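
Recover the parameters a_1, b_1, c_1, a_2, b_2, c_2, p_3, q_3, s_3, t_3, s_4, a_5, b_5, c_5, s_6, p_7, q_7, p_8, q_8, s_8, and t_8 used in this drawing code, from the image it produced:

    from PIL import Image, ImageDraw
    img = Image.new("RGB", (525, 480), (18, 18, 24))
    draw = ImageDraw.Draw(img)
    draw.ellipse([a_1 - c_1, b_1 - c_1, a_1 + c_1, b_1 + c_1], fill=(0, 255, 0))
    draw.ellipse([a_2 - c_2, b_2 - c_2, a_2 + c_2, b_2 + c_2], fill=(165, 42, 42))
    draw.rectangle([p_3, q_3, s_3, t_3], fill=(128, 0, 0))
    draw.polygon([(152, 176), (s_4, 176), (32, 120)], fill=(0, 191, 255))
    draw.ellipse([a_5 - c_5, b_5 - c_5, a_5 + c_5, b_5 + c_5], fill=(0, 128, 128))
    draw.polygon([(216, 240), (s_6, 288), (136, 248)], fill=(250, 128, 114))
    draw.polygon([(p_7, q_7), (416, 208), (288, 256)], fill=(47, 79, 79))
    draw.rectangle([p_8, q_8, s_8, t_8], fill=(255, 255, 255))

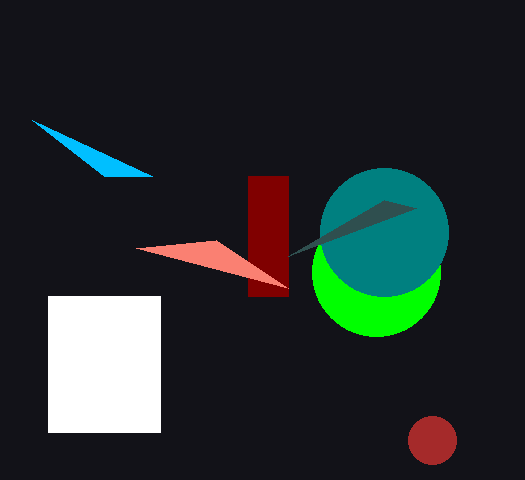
a_1 = 376; b_1 = 272; c_1 = 64; a_2 = 432; b_2 = 440; c_2 = 24; p_3 = 248; q_3 = 176; s_3 = 288; t_3 = 296; s_4 = 104; a_5 = 384; b_5 = 232; c_5 = 64; s_6 = 288; p_7 = 384; q_7 = 200; p_8 = 48; q_8 = 296; s_8 = 160; t_8 = 432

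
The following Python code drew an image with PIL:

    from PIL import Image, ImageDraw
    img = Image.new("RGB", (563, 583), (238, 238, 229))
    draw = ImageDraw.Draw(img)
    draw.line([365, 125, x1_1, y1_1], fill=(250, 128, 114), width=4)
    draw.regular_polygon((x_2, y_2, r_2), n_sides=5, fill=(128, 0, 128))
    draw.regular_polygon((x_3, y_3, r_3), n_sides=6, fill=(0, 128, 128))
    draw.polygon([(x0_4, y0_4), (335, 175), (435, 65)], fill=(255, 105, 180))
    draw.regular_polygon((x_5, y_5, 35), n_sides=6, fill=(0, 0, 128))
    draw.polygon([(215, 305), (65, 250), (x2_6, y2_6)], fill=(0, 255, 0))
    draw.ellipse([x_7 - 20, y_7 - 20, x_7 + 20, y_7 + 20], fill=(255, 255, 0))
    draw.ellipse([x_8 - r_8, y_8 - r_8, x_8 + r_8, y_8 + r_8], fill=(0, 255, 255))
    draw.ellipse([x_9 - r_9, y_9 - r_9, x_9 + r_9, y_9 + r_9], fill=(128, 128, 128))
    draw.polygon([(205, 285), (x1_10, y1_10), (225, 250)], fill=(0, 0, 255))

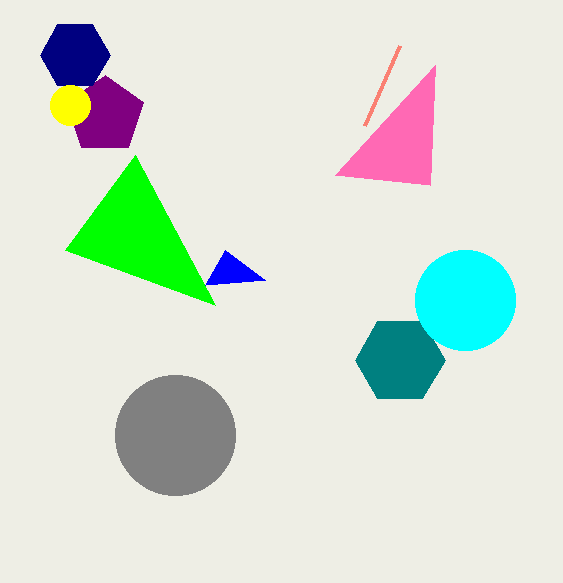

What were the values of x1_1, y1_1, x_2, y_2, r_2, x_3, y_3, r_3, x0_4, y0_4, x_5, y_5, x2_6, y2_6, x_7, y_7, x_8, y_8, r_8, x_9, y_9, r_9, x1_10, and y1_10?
x1_1 = 400, y1_1 = 45, x_2 = 105, y_2 = 115, r_2 = 40, x_3 = 400, y_3 = 360, r_3 = 45, x0_4 = 430, y0_4 = 185, x_5 = 75, y_5 = 55, x2_6 = 135, y2_6 = 155, x_7 = 70, y_7 = 105, x_8 = 465, y_8 = 300, r_8 = 50, x_9 = 175, y_9 = 435, r_9 = 60, x1_10 = 265, y1_10 = 280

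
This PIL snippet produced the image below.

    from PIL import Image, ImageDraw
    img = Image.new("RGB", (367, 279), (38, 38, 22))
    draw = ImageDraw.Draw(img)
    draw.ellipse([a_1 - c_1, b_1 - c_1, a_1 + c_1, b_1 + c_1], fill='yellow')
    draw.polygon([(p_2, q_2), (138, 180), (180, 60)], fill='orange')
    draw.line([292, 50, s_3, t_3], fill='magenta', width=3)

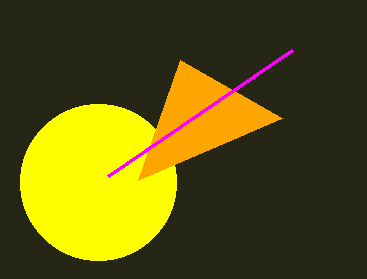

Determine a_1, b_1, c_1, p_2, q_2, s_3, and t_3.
a_1 = 98; b_1 = 182; c_1 = 78; p_2 = 282; q_2 = 118; s_3 = 108; t_3 = 176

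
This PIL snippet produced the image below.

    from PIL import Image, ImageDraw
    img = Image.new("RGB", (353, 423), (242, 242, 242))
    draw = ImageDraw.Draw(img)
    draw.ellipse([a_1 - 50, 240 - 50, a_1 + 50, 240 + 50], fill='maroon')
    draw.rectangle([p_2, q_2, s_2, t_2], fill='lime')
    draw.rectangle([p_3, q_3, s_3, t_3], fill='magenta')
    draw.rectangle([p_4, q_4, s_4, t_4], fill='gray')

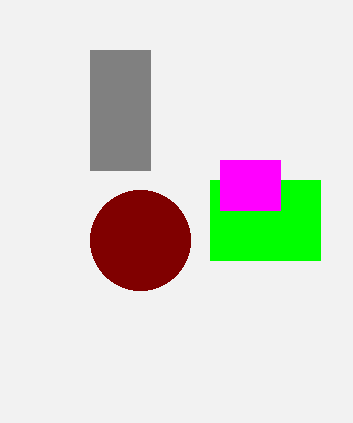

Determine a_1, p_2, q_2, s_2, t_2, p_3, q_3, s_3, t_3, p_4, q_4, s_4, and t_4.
a_1 = 140, p_2 = 210, q_2 = 180, s_2 = 320, t_2 = 260, p_3 = 220, q_3 = 160, s_3 = 280, t_3 = 210, p_4 = 90, q_4 = 50, s_4 = 150, t_4 = 170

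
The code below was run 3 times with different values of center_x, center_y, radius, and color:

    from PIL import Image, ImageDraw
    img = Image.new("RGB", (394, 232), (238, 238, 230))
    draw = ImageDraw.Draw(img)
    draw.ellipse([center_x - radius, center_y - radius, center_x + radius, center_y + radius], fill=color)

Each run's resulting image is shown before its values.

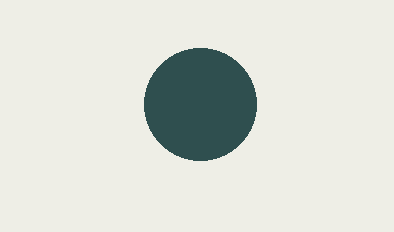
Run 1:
center_x = 200; center_y = 104; radius = 56; color = 'darkslategray'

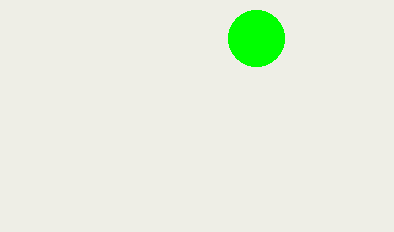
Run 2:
center_x = 256; center_y = 38; radius = 28; color = 'lime'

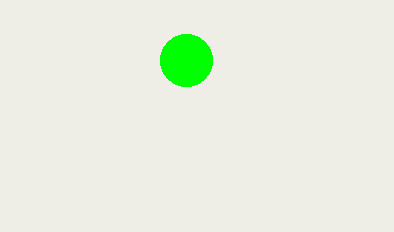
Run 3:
center_x = 186
center_y = 60
radius = 26
color = 'lime'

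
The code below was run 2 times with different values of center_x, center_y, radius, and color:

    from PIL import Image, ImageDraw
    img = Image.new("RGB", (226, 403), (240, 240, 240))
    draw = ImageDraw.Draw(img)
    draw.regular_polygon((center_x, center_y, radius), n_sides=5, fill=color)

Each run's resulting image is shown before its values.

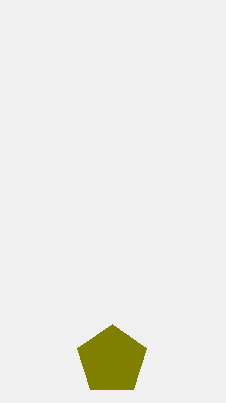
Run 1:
center_x = 112, center_y = 360, radius = 36, color = 'olive'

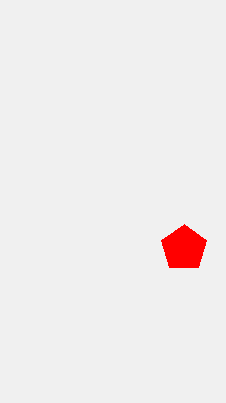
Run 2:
center_x = 184
center_y = 248
radius = 24
color = 'red'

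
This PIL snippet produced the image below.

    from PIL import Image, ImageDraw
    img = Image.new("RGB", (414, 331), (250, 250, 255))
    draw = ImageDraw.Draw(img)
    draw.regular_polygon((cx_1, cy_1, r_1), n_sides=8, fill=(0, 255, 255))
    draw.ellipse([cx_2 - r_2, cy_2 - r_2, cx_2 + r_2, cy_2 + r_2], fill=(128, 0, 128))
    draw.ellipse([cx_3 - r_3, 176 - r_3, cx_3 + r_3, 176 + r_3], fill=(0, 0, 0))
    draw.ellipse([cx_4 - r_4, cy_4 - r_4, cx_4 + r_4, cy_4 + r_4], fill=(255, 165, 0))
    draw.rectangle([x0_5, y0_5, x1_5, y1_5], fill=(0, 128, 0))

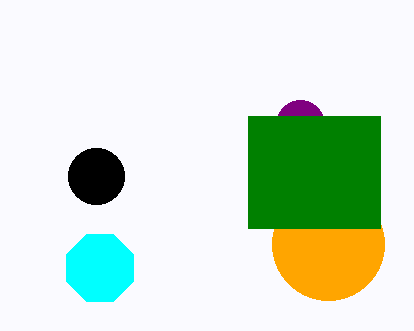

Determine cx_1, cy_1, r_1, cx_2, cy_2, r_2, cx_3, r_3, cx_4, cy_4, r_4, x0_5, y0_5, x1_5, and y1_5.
cx_1 = 100
cy_1 = 268
r_1 = 36
cx_2 = 300
cy_2 = 124
r_2 = 24
cx_3 = 96
r_3 = 28
cx_4 = 328
cy_4 = 244
r_4 = 56
x0_5 = 248
y0_5 = 116
x1_5 = 380
y1_5 = 228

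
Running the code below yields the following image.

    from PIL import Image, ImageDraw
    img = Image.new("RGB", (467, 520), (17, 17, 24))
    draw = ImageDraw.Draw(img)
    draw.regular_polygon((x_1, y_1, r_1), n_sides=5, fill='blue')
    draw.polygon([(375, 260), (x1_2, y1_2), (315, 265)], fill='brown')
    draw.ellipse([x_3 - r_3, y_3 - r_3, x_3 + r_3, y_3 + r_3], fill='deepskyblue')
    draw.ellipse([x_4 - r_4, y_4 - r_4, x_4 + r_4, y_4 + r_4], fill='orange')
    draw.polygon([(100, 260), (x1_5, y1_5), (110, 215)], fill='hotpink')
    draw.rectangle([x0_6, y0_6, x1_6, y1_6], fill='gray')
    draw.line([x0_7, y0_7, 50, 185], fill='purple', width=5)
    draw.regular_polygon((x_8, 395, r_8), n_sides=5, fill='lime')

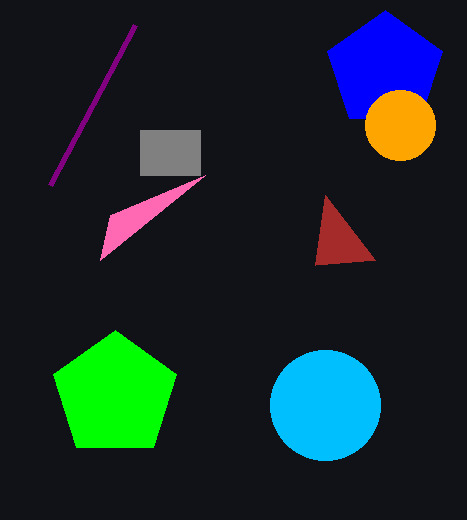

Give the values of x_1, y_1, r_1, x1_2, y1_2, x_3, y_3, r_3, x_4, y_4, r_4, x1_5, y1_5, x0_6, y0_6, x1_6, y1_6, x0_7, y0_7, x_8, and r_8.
x_1 = 385
y_1 = 70
r_1 = 60
x1_2 = 325
y1_2 = 195
x_3 = 325
y_3 = 405
r_3 = 55
x_4 = 400
y_4 = 125
r_4 = 35
x1_5 = 205
y1_5 = 175
x0_6 = 140
y0_6 = 130
x1_6 = 200
y1_6 = 175
x0_7 = 135
y0_7 = 25
x_8 = 115
r_8 = 65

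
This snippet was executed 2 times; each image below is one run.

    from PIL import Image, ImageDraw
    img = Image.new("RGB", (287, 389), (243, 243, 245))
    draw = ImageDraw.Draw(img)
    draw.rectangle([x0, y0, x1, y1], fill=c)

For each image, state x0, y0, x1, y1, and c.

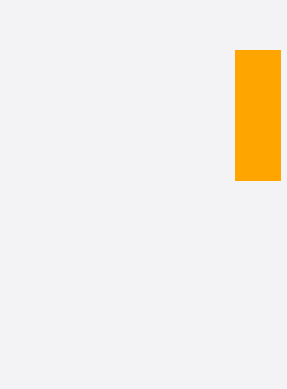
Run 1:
x0 = 235
y0 = 50
x1 = 280
y1 = 180
c = 'orange'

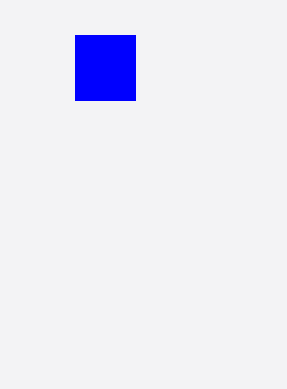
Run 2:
x0 = 75
y0 = 35
x1 = 135
y1 = 100
c = 'blue'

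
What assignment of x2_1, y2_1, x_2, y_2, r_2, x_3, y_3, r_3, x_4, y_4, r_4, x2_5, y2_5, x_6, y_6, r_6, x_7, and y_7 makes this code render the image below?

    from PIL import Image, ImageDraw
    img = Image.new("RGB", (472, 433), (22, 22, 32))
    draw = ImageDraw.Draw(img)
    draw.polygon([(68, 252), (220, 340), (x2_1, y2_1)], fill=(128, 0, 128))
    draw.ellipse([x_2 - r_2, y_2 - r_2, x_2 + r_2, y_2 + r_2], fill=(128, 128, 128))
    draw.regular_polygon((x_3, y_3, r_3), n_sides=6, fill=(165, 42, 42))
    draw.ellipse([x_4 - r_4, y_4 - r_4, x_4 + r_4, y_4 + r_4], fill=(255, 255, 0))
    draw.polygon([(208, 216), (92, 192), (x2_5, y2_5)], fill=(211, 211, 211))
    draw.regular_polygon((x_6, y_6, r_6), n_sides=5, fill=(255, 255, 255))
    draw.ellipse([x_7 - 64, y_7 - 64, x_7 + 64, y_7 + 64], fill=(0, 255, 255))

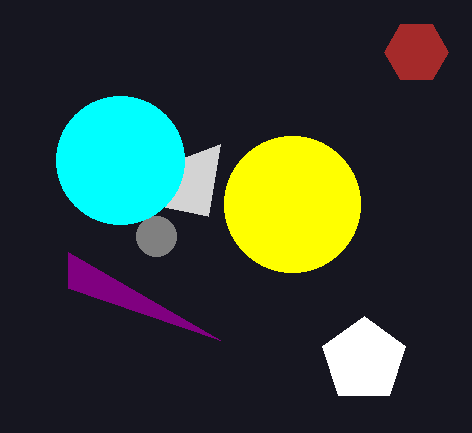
x2_1 = 68
y2_1 = 288
x_2 = 156
y_2 = 236
r_2 = 20
x_3 = 416
y_3 = 52
r_3 = 32
x_4 = 292
y_4 = 204
r_4 = 68
x2_5 = 220
y2_5 = 144
x_6 = 364
y_6 = 360
r_6 = 44
x_7 = 120
y_7 = 160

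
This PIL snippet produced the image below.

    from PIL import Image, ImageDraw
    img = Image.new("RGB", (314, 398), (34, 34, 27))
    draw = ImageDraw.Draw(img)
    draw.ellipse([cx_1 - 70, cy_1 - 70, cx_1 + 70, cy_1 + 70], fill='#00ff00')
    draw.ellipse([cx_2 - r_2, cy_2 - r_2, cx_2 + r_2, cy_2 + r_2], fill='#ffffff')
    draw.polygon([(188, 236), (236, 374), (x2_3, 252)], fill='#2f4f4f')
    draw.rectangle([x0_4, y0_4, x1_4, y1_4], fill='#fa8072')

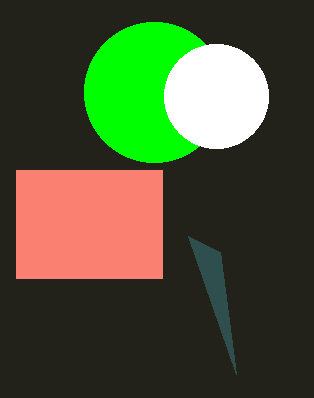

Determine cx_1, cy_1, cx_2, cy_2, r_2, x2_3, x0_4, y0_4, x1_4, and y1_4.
cx_1 = 154, cy_1 = 92, cx_2 = 216, cy_2 = 96, r_2 = 52, x2_3 = 220, x0_4 = 16, y0_4 = 170, x1_4 = 162, y1_4 = 278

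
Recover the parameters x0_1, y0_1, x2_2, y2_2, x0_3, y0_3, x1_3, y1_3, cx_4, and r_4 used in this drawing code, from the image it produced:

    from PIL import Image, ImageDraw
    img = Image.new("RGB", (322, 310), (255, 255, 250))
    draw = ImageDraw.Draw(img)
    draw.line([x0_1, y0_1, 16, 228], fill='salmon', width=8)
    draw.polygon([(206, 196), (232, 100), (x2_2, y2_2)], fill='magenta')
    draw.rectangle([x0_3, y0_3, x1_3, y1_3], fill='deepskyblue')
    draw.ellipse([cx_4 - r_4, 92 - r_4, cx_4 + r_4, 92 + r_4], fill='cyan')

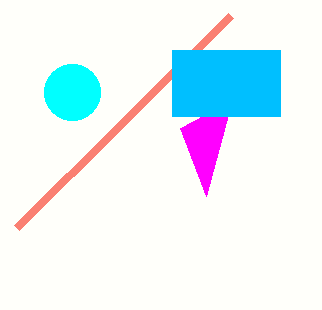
x0_1 = 230
y0_1 = 16
x2_2 = 180
y2_2 = 128
x0_3 = 172
y0_3 = 50
x1_3 = 280
y1_3 = 116
cx_4 = 72
r_4 = 28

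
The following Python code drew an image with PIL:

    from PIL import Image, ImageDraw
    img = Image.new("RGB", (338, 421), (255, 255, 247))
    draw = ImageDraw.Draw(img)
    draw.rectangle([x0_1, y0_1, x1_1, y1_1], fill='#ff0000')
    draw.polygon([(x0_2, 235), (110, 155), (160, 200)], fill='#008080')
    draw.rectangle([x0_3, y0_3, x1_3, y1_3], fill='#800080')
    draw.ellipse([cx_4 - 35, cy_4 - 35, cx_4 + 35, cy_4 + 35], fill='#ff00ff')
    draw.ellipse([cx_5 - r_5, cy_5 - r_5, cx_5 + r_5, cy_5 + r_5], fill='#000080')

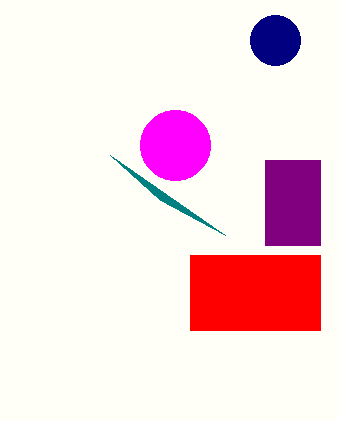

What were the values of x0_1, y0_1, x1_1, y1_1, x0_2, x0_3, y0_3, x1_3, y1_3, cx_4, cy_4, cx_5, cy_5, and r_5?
x0_1 = 190
y0_1 = 255
x1_1 = 320
y1_1 = 330
x0_2 = 225
x0_3 = 265
y0_3 = 160
x1_3 = 320
y1_3 = 245
cx_4 = 175
cy_4 = 145
cx_5 = 275
cy_5 = 40
r_5 = 25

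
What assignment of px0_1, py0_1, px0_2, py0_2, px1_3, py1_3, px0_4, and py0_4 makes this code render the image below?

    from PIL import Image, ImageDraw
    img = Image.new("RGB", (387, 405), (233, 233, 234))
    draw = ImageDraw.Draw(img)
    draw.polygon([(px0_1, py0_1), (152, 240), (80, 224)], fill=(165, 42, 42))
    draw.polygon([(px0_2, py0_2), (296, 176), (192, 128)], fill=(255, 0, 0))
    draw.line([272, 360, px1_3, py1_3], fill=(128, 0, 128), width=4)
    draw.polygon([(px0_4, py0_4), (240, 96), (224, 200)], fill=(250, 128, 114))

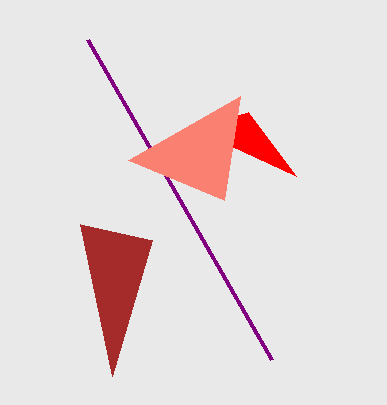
px0_1 = 112; py0_1 = 376; px0_2 = 248; py0_2 = 112; px1_3 = 88; py1_3 = 40; px0_4 = 128; py0_4 = 160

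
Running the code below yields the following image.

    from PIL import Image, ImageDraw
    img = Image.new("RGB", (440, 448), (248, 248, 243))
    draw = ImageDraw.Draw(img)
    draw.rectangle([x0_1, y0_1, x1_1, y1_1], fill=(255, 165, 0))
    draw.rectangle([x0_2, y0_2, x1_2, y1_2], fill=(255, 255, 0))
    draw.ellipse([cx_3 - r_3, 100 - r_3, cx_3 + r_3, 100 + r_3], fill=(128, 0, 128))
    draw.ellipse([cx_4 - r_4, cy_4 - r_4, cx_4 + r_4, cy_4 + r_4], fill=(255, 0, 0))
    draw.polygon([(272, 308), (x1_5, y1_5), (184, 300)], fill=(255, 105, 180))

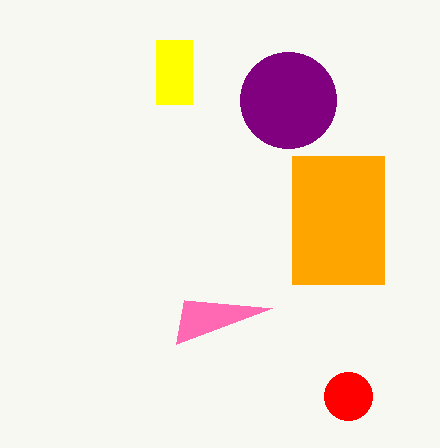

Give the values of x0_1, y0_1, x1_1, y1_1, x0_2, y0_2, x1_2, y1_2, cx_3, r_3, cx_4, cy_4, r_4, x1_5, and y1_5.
x0_1 = 292
y0_1 = 156
x1_1 = 384
y1_1 = 284
x0_2 = 156
y0_2 = 40
x1_2 = 192
y1_2 = 104
cx_3 = 288
r_3 = 48
cx_4 = 348
cy_4 = 396
r_4 = 24
x1_5 = 176
y1_5 = 344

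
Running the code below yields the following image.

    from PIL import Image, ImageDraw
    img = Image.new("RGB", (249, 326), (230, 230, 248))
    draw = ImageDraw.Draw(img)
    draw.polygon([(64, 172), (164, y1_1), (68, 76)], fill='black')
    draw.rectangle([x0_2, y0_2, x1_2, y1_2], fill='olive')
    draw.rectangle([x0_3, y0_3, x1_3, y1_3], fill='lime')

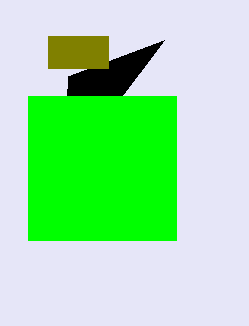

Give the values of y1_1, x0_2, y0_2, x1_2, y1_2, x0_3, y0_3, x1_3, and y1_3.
y1_1 = 40
x0_2 = 48
y0_2 = 36
x1_2 = 108
y1_2 = 68
x0_3 = 28
y0_3 = 96
x1_3 = 176
y1_3 = 240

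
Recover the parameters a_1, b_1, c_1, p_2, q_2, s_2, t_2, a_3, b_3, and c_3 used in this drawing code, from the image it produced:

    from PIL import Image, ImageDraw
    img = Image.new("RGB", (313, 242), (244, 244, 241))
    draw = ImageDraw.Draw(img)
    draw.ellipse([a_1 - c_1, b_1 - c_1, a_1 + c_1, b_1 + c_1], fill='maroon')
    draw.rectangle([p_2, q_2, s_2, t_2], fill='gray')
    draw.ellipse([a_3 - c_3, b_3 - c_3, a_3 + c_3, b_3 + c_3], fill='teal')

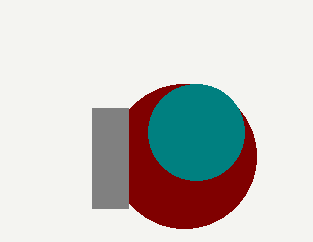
a_1 = 184, b_1 = 156, c_1 = 72, p_2 = 92, q_2 = 108, s_2 = 128, t_2 = 208, a_3 = 196, b_3 = 132, c_3 = 48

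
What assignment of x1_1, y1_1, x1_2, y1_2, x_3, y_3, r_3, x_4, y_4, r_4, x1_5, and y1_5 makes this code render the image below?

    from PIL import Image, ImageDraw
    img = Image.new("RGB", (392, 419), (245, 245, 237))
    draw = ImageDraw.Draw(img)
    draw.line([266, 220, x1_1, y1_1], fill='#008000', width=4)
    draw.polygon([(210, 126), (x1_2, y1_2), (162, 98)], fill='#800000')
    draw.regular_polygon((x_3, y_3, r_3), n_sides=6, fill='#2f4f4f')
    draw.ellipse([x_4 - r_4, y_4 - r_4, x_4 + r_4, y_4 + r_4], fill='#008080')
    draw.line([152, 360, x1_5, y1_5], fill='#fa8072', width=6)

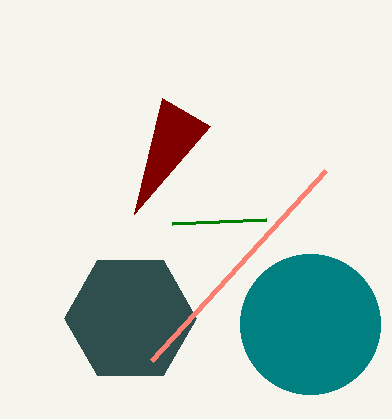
x1_1 = 172, y1_1 = 224, x1_2 = 134, y1_2 = 214, x_3 = 130, y_3 = 318, r_3 = 66, x_4 = 310, y_4 = 324, r_4 = 70, x1_5 = 326, y1_5 = 170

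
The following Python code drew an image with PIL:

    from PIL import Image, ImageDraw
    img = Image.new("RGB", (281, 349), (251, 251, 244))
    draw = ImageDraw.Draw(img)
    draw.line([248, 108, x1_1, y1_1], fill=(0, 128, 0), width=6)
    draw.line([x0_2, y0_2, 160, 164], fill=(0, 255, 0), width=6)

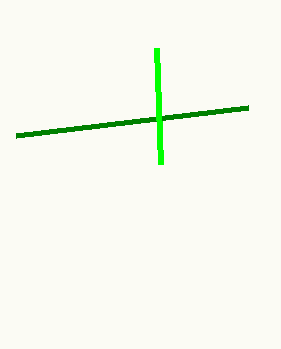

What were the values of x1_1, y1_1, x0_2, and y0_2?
x1_1 = 16; y1_1 = 136; x0_2 = 156; y0_2 = 48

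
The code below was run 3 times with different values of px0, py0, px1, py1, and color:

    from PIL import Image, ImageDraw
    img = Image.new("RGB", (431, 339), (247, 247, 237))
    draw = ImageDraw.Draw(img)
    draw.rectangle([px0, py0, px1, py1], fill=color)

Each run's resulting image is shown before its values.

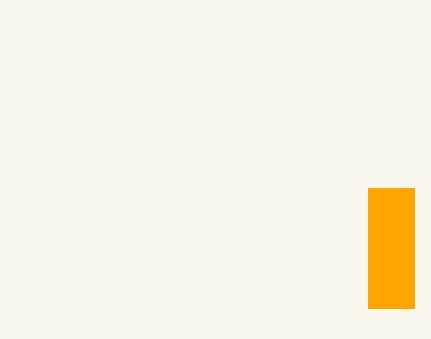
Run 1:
px0 = 368
py0 = 188
px1 = 414
py1 = 308
color = 'orange'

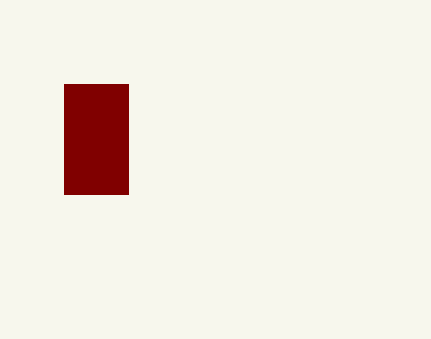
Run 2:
px0 = 64
py0 = 84
px1 = 128
py1 = 194
color = 'maroon'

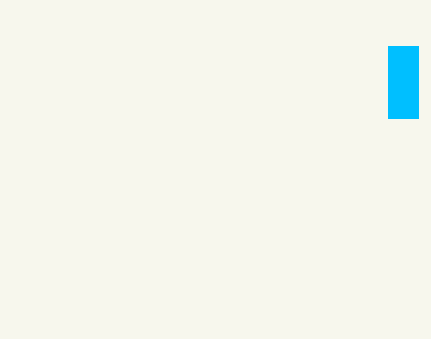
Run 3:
px0 = 388, py0 = 46, px1 = 418, py1 = 118, color = 'deepskyblue'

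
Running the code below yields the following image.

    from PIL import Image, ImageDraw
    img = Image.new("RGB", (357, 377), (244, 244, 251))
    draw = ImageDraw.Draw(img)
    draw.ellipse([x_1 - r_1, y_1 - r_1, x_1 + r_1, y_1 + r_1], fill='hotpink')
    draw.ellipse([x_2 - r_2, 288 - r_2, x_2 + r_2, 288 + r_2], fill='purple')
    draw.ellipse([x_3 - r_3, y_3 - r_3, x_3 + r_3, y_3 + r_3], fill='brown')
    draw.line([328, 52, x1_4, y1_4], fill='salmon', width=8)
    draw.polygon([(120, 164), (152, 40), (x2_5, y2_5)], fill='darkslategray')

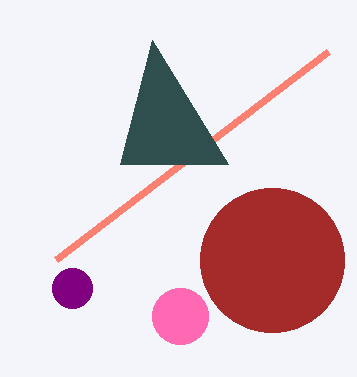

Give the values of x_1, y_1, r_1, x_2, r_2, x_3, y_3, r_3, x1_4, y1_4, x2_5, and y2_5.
x_1 = 180; y_1 = 316; r_1 = 28; x_2 = 72; r_2 = 20; x_3 = 272; y_3 = 260; r_3 = 72; x1_4 = 56; y1_4 = 260; x2_5 = 228; y2_5 = 164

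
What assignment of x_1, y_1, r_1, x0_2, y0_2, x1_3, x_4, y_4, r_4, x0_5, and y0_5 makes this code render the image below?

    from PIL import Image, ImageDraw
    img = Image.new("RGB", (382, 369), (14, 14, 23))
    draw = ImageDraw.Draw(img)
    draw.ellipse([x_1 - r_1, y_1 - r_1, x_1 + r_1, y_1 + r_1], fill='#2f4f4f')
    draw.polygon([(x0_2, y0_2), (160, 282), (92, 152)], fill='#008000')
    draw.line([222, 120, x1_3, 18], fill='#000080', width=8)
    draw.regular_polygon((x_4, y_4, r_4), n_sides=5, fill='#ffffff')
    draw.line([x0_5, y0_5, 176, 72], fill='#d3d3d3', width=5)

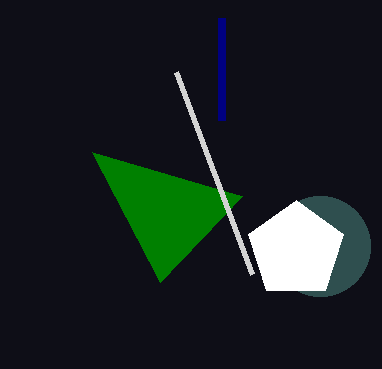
x_1 = 320, y_1 = 246, r_1 = 50, x0_2 = 242, y0_2 = 196, x1_3 = 222, x_4 = 296, y_4 = 250, r_4 = 50, x0_5 = 252, y0_5 = 274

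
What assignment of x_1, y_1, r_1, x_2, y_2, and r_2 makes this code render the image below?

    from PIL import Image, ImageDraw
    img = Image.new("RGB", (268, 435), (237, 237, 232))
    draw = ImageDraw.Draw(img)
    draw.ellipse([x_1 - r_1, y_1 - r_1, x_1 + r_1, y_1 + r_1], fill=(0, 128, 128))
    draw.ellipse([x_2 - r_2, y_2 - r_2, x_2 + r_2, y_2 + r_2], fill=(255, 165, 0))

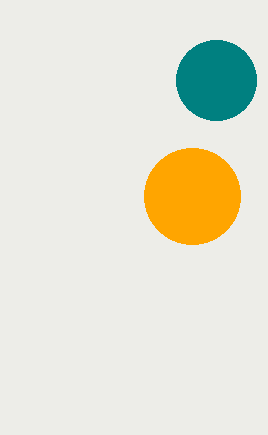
x_1 = 216
y_1 = 80
r_1 = 40
x_2 = 192
y_2 = 196
r_2 = 48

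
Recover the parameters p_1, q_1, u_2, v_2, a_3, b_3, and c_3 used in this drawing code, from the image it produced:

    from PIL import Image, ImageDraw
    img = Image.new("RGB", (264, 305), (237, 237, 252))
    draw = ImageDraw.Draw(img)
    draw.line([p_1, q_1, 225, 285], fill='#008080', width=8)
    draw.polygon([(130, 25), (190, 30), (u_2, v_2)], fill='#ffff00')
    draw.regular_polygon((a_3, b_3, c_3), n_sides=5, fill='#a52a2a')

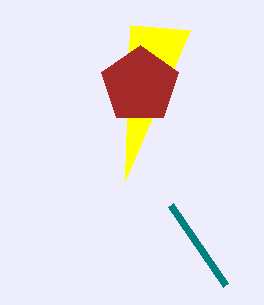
p_1 = 170
q_1 = 205
u_2 = 125
v_2 = 180
a_3 = 140
b_3 = 85
c_3 = 40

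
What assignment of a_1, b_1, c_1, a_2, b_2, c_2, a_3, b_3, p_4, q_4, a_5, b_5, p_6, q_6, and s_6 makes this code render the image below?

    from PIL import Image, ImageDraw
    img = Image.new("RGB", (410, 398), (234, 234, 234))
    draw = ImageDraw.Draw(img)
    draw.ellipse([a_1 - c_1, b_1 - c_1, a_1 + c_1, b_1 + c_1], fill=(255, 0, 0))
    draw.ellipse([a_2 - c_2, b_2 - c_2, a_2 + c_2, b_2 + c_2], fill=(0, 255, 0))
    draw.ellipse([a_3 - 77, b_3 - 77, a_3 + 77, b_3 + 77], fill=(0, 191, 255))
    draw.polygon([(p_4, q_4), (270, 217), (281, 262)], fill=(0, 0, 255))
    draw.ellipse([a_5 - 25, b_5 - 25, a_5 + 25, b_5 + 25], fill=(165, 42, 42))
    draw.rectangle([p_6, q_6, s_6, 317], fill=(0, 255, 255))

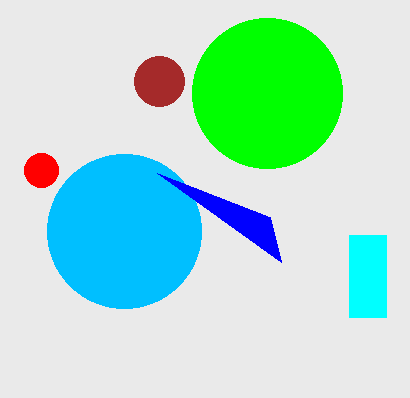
a_1 = 41; b_1 = 170; c_1 = 17; a_2 = 267; b_2 = 93; c_2 = 75; a_3 = 124; b_3 = 231; p_4 = 157; q_4 = 173; a_5 = 159; b_5 = 81; p_6 = 349; q_6 = 235; s_6 = 386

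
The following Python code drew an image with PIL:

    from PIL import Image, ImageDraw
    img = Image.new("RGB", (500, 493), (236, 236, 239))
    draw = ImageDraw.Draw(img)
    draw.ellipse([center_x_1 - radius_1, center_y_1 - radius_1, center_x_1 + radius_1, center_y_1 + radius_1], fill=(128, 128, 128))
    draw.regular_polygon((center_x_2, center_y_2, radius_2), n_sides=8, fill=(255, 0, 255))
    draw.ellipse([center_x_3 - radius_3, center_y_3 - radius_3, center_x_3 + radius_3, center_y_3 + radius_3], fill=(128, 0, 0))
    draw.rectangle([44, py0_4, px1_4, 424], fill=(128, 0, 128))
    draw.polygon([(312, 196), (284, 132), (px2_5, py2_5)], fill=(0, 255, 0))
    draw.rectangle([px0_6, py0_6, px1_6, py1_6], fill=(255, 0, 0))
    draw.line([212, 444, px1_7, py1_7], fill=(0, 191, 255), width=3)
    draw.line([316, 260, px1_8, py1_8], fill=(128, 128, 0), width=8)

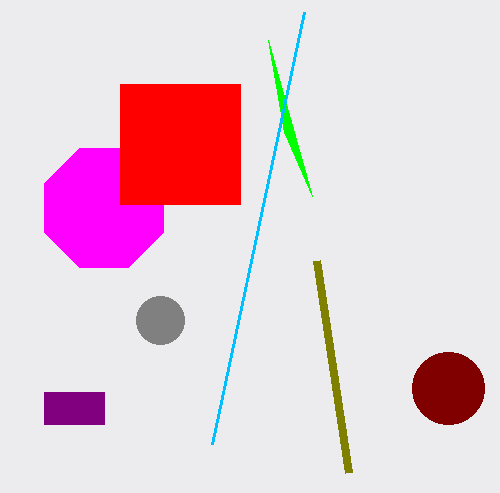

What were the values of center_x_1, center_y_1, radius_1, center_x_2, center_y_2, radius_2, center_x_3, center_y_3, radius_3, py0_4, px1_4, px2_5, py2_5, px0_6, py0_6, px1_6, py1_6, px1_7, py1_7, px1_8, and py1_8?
center_x_1 = 160
center_y_1 = 320
radius_1 = 24
center_x_2 = 104
center_y_2 = 208
radius_2 = 64
center_x_3 = 448
center_y_3 = 388
radius_3 = 36
py0_4 = 392
px1_4 = 104
px2_5 = 268
py2_5 = 40
px0_6 = 120
py0_6 = 84
px1_6 = 240
py1_6 = 204
px1_7 = 304
py1_7 = 12
px1_8 = 348
py1_8 = 472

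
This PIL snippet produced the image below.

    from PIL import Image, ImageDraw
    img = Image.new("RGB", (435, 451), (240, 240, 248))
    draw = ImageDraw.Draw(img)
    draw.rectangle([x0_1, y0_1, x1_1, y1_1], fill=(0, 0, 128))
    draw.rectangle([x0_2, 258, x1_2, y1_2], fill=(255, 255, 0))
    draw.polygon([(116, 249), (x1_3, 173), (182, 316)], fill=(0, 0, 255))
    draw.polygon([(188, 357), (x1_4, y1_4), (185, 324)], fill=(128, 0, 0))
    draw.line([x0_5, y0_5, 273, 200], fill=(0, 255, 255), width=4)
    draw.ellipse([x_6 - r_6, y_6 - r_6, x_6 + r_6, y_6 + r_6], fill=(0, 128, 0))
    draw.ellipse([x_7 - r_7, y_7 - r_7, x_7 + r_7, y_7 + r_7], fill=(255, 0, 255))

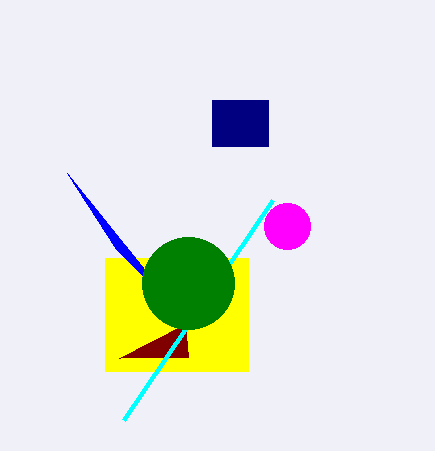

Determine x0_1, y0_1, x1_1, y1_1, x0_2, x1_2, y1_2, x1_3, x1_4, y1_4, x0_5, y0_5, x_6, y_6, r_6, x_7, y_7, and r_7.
x0_1 = 212
y0_1 = 100
x1_1 = 268
y1_1 = 146
x0_2 = 105
x1_2 = 248
y1_2 = 371
x1_3 = 67
x1_4 = 119
y1_4 = 358
x0_5 = 124
y0_5 = 420
x_6 = 188
y_6 = 283
r_6 = 46
x_7 = 287
y_7 = 226
r_7 = 23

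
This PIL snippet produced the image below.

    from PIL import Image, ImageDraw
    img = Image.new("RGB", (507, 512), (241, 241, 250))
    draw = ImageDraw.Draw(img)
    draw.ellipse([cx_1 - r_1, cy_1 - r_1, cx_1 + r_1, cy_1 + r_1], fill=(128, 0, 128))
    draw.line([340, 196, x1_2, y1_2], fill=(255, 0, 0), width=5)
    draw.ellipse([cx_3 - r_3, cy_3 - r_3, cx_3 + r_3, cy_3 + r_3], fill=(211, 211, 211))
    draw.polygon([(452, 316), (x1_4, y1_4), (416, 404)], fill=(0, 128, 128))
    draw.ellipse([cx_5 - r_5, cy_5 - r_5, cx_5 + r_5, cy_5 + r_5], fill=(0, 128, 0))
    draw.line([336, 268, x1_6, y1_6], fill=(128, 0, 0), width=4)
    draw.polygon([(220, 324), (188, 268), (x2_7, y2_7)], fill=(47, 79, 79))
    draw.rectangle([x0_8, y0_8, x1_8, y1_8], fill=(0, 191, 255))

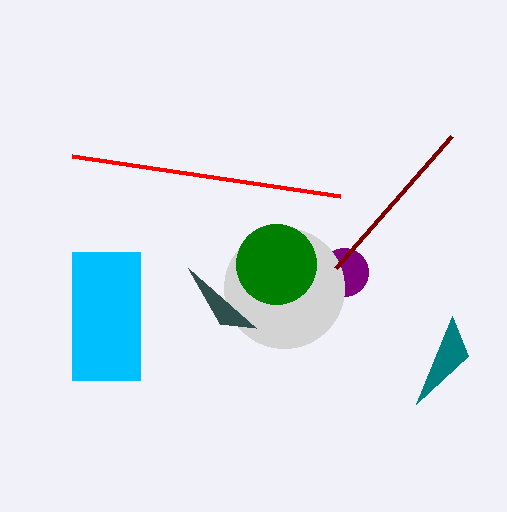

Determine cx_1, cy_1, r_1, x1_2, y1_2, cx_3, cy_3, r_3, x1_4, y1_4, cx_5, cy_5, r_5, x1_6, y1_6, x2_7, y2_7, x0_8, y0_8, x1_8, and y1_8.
cx_1 = 344, cy_1 = 272, r_1 = 24, x1_2 = 72, y1_2 = 156, cx_3 = 284, cy_3 = 288, r_3 = 60, x1_4 = 468, y1_4 = 356, cx_5 = 276, cy_5 = 264, r_5 = 40, x1_6 = 452, y1_6 = 136, x2_7 = 256, y2_7 = 328, x0_8 = 72, y0_8 = 252, x1_8 = 140, y1_8 = 380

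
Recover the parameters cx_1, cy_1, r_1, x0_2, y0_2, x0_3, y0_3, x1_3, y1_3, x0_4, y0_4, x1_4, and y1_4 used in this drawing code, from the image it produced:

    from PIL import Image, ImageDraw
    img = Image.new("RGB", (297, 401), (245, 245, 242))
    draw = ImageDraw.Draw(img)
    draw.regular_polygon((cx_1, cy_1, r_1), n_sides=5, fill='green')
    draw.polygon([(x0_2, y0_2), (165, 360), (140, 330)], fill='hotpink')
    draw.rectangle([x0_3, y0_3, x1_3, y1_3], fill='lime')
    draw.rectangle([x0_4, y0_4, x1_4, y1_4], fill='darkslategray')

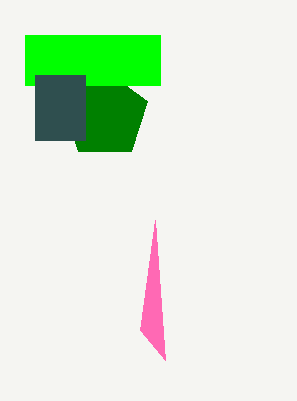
cx_1 = 105; cy_1 = 115; r_1 = 45; x0_2 = 155; y0_2 = 220; x0_3 = 25; y0_3 = 35; x1_3 = 160; y1_3 = 85; x0_4 = 35; y0_4 = 75; x1_4 = 85; y1_4 = 140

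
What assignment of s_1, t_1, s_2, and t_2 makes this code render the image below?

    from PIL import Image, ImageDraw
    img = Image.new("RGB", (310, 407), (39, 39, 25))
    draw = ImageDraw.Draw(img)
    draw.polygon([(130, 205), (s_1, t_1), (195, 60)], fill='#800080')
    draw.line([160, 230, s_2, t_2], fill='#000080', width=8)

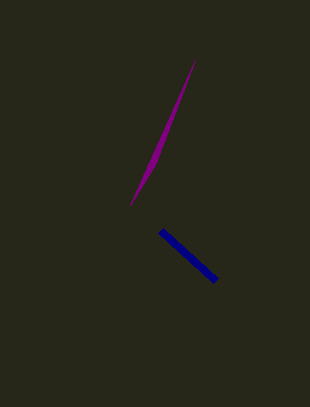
s_1 = 155; t_1 = 165; s_2 = 215; t_2 = 280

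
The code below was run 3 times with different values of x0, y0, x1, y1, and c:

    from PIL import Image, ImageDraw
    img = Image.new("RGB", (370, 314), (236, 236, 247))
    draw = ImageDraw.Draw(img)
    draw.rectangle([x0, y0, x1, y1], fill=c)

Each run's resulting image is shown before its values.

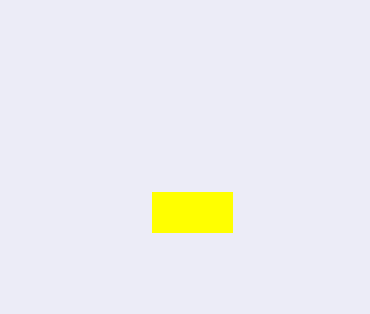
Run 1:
x0 = 152, y0 = 192, x1 = 232, y1 = 232, c = 'yellow'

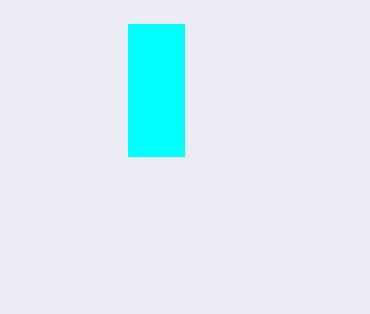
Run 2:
x0 = 128, y0 = 24, x1 = 184, y1 = 156, c = 'cyan'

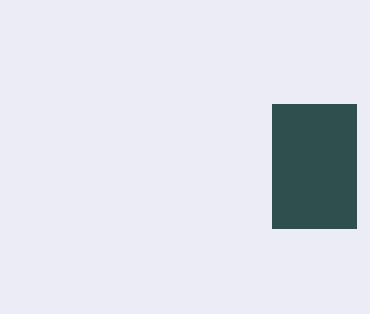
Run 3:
x0 = 272, y0 = 104, x1 = 356, y1 = 228, c = 'darkslategray'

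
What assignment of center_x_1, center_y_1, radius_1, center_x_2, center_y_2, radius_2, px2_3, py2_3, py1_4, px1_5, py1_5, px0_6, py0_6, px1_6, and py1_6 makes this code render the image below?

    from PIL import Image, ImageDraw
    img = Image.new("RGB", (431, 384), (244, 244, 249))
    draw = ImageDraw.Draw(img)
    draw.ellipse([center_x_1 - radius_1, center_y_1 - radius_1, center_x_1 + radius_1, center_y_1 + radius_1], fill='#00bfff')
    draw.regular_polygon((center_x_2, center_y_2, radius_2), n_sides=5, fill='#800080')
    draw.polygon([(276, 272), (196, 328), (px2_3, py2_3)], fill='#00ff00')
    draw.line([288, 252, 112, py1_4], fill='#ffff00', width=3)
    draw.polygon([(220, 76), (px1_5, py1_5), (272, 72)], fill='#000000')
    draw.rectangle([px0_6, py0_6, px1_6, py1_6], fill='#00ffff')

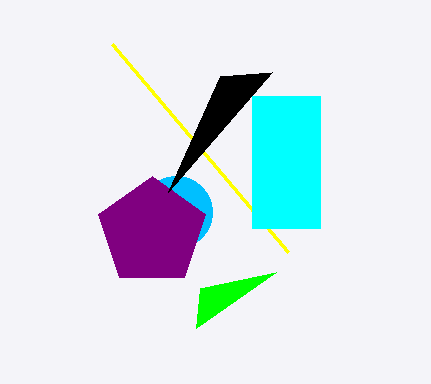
center_x_1 = 176, center_y_1 = 212, radius_1 = 36, center_x_2 = 152, center_y_2 = 232, radius_2 = 56, px2_3 = 200, py2_3 = 288, py1_4 = 44, px1_5 = 168, py1_5 = 192, px0_6 = 252, py0_6 = 96, px1_6 = 320, py1_6 = 228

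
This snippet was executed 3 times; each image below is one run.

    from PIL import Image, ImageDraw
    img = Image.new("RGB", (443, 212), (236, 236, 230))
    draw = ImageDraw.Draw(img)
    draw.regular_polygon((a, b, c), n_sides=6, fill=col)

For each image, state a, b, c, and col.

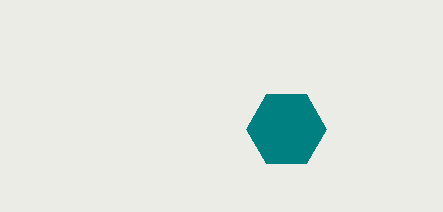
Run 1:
a = 286
b = 129
c = 40
col = 'teal'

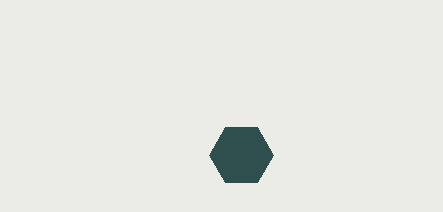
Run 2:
a = 241
b = 155
c = 32
col = 'darkslategray'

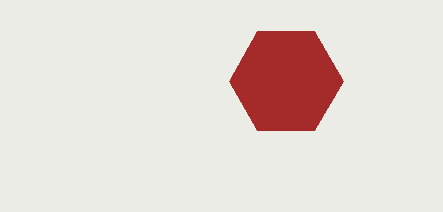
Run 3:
a = 286, b = 81, c = 57, col = 'brown'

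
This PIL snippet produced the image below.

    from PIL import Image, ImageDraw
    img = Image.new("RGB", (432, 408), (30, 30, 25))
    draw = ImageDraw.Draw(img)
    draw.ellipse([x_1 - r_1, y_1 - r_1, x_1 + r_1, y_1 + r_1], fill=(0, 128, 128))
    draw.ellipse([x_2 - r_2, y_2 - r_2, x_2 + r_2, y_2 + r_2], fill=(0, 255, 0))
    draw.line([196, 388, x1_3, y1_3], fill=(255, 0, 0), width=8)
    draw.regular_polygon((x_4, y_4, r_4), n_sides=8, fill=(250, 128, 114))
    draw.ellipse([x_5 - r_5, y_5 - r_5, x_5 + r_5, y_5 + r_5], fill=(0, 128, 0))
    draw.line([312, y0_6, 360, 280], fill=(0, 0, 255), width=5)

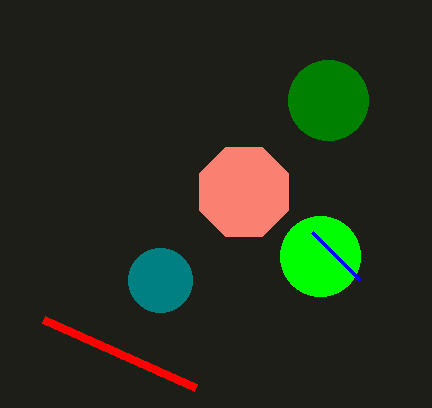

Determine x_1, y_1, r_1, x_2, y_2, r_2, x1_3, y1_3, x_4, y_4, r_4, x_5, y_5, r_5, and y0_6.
x_1 = 160, y_1 = 280, r_1 = 32, x_2 = 320, y_2 = 256, r_2 = 40, x1_3 = 44, y1_3 = 320, x_4 = 244, y_4 = 192, r_4 = 48, x_5 = 328, y_5 = 100, r_5 = 40, y0_6 = 232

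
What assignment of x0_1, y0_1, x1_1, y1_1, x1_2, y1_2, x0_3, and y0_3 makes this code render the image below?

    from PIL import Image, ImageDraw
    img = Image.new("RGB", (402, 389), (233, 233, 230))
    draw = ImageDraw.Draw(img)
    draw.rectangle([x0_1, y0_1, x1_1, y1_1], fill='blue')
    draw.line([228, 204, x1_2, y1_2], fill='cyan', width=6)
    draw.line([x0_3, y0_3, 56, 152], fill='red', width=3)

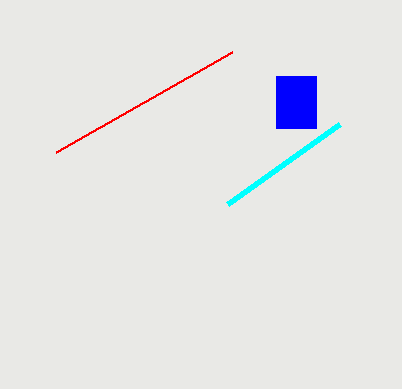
x0_1 = 276
y0_1 = 76
x1_1 = 316
y1_1 = 128
x1_2 = 340
y1_2 = 124
x0_3 = 232
y0_3 = 52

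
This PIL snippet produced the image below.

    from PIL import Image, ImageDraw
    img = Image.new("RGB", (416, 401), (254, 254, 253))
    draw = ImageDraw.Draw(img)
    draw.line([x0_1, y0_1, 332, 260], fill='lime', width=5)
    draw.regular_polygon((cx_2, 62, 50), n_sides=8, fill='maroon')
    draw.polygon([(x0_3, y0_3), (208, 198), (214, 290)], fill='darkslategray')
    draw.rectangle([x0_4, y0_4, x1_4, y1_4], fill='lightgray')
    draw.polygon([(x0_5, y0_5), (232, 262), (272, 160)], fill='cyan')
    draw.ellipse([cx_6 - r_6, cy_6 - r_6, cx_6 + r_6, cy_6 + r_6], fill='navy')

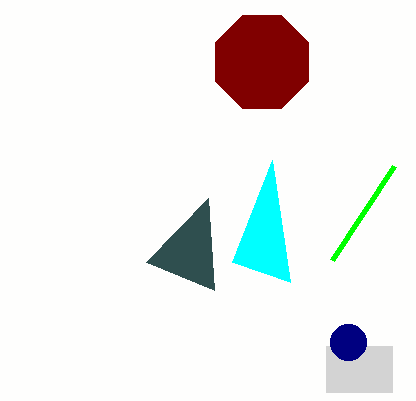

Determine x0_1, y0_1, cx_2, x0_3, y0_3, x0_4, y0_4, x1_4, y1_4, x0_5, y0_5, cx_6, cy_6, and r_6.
x0_1 = 394
y0_1 = 166
cx_2 = 262
x0_3 = 146
y0_3 = 262
x0_4 = 326
y0_4 = 346
x1_4 = 392
y1_4 = 392
x0_5 = 290
y0_5 = 282
cx_6 = 348
cy_6 = 342
r_6 = 18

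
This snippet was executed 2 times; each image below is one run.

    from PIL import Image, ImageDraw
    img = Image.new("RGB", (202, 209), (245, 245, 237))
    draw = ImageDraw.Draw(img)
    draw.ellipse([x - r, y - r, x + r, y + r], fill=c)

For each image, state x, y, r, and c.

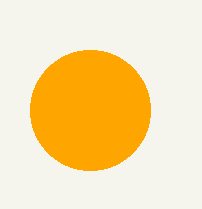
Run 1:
x = 90, y = 110, r = 60, c = 'orange'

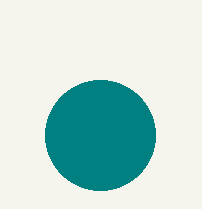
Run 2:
x = 100; y = 135; r = 55; c = 'teal'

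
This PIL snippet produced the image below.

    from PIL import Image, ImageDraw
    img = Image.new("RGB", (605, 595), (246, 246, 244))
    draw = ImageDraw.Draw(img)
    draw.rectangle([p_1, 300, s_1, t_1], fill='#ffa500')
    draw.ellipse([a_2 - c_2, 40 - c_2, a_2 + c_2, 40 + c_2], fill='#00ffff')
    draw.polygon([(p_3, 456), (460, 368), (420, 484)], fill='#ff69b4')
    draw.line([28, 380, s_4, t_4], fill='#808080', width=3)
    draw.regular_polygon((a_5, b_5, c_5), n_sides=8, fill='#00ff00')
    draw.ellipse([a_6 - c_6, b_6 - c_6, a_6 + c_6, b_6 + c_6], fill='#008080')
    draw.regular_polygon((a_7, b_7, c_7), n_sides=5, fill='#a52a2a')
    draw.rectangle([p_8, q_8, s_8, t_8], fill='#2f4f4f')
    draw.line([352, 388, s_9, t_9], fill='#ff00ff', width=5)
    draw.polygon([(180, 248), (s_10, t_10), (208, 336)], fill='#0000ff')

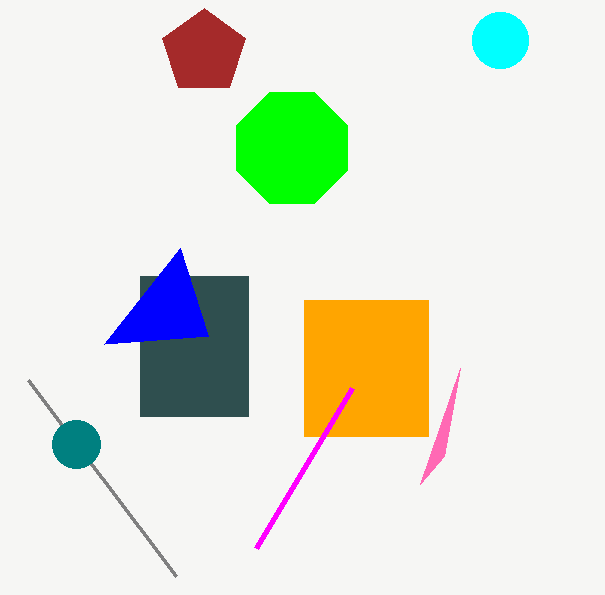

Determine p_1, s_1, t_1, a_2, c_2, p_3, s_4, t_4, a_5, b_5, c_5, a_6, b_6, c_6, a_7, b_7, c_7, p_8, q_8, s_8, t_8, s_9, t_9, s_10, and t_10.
p_1 = 304; s_1 = 428; t_1 = 436; a_2 = 500; c_2 = 28; p_3 = 444; s_4 = 176; t_4 = 576; a_5 = 292; b_5 = 148; c_5 = 60; a_6 = 76; b_6 = 444; c_6 = 24; a_7 = 204; b_7 = 52; c_7 = 44; p_8 = 140; q_8 = 276; s_8 = 248; t_8 = 416; s_9 = 256; t_9 = 548; s_10 = 104; t_10 = 344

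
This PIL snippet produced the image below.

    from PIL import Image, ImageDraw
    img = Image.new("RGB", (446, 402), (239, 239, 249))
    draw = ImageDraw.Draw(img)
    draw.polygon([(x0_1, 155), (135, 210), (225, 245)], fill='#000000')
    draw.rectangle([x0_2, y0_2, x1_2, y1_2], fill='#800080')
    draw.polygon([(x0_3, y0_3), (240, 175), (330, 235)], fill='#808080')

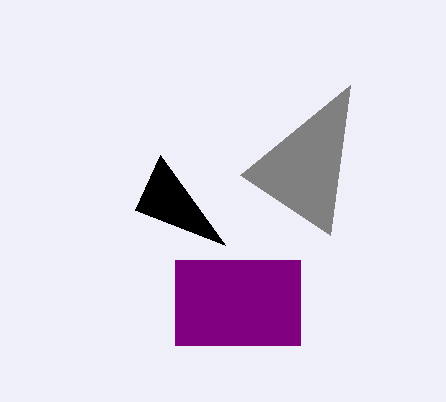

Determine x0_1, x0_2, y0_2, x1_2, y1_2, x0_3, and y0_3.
x0_1 = 160; x0_2 = 175; y0_2 = 260; x1_2 = 300; y1_2 = 345; x0_3 = 350; y0_3 = 85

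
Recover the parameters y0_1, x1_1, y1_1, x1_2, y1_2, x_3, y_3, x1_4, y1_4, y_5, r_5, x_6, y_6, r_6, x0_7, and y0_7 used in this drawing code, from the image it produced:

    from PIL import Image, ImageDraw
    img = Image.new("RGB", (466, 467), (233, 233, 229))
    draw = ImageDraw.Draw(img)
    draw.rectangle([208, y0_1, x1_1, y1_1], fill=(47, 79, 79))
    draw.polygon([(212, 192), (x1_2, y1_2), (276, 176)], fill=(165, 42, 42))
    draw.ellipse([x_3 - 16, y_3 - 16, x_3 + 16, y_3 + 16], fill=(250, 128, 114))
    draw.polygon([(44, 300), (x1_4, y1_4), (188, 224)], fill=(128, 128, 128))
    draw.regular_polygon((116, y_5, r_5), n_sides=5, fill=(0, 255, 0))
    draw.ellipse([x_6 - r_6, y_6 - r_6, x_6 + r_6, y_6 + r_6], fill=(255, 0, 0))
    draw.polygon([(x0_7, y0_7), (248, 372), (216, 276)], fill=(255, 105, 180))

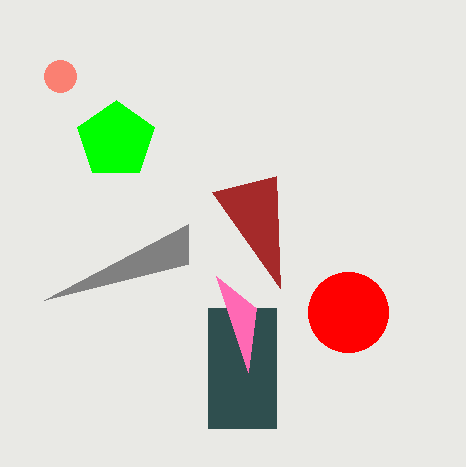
y0_1 = 308; x1_1 = 276; y1_1 = 428; x1_2 = 280; y1_2 = 288; x_3 = 60; y_3 = 76; x1_4 = 188; y1_4 = 264; y_5 = 140; r_5 = 40; x_6 = 348; y_6 = 312; r_6 = 40; x0_7 = 256; y0_7 = 308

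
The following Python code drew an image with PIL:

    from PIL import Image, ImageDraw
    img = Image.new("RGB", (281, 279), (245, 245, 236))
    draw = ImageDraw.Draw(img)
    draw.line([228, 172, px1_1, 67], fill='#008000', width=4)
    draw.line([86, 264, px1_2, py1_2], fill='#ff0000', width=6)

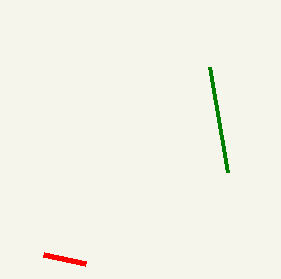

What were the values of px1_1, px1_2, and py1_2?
px1_1 = 210; px1_2 = 44; py1_2 = 255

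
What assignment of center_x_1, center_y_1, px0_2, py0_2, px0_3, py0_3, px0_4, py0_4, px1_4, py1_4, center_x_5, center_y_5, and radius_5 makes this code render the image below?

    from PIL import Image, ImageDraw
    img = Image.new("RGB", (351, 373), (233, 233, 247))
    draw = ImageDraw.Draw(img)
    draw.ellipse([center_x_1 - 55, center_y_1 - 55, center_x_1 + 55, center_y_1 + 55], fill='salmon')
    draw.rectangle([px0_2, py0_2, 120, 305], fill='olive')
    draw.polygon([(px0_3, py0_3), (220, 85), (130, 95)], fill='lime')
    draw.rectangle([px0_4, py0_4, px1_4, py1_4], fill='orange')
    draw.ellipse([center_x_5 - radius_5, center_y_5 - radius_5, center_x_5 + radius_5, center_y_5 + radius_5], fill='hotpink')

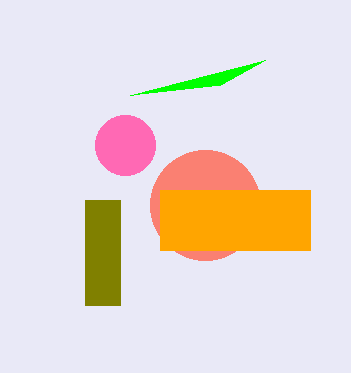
center_x_1 = 205
center_y_1 = 205
px0_2 = 85
py0_2 = 200
px0_3 = 265
py0_3 = 60
px0_4 = 160
py0_4 = 190
px1_4 = 310
py1_4 = 250
center_x_5 = 125
center_y_5 = 145
radius_5 = 30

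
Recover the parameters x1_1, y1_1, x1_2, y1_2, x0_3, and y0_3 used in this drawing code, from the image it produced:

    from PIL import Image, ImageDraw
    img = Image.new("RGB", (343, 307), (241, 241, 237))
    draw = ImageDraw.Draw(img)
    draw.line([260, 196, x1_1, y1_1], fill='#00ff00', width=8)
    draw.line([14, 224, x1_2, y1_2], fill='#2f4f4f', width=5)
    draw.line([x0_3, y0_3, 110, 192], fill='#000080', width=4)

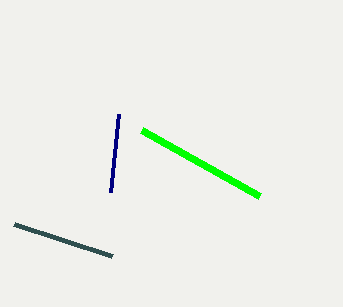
x1_1 = 142
y1_1 = 130
x1_2 = 112
y1_2 = 256
x0_3 = 118
y0_3 = 114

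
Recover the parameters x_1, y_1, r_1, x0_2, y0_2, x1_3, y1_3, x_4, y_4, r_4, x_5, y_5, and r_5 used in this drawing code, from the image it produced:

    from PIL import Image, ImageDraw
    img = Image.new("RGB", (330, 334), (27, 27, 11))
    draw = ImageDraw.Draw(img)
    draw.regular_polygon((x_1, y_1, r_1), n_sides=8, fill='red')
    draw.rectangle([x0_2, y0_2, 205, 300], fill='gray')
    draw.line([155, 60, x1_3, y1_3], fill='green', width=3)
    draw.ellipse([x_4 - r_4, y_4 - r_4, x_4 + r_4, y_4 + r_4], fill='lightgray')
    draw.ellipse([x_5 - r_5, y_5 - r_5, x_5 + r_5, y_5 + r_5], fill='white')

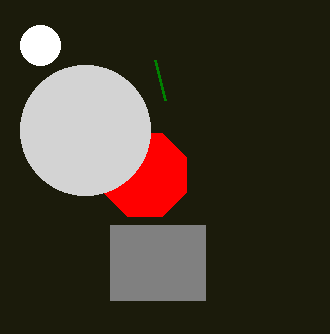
x_1 = 145
y_1 = 175
r_1 = 45
x0_2 = 110
y0_2 = 225
x1_3 = 165
y1_3 = 100
x_4 = 85
y_4 = 130
r_4 = 65
x_5 = 40
y_5 = 45
r_5 = 20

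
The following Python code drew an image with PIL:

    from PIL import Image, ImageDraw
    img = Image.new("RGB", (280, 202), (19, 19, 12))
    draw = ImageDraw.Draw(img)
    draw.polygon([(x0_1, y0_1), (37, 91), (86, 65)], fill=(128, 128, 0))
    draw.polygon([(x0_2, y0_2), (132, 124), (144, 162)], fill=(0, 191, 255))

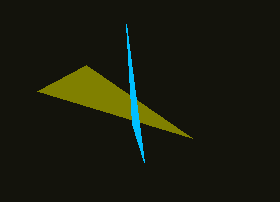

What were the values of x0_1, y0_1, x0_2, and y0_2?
x0_1 = 192
y0_1 = 138
x0_2 = 126
y0_2 = 24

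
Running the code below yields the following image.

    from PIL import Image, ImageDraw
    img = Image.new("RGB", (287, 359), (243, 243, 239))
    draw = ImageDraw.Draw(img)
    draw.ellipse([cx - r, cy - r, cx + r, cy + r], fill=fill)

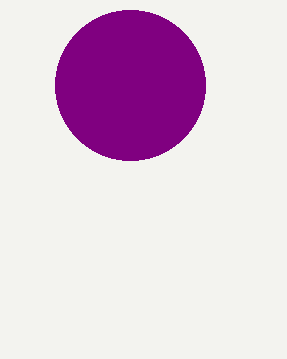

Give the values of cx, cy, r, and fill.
cx = 130, cy = 85, r = 75, fill = 'purple'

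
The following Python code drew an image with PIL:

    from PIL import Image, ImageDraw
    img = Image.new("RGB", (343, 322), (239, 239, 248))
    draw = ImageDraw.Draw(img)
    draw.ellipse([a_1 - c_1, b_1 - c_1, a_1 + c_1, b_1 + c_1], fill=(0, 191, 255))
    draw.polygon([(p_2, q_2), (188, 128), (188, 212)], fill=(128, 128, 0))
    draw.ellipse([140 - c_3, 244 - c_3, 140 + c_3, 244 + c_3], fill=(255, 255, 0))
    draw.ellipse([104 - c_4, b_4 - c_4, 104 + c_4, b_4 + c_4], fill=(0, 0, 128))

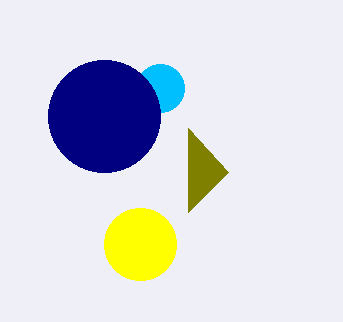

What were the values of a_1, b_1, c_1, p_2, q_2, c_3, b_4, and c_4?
a_1 = 160
b_1 = 88
c_1 = 24
p_2 = 228
q_2 = 172
c_3 = 36
b_4 = 116
c_4 = 56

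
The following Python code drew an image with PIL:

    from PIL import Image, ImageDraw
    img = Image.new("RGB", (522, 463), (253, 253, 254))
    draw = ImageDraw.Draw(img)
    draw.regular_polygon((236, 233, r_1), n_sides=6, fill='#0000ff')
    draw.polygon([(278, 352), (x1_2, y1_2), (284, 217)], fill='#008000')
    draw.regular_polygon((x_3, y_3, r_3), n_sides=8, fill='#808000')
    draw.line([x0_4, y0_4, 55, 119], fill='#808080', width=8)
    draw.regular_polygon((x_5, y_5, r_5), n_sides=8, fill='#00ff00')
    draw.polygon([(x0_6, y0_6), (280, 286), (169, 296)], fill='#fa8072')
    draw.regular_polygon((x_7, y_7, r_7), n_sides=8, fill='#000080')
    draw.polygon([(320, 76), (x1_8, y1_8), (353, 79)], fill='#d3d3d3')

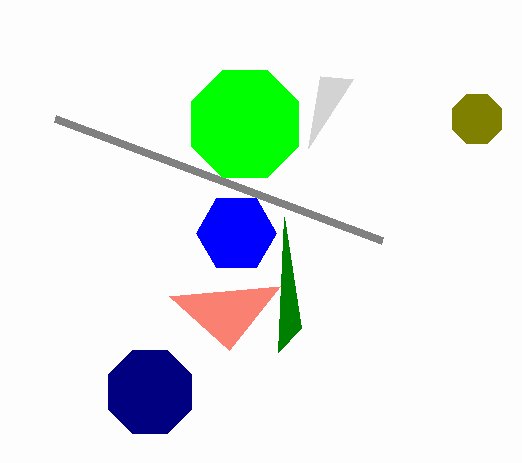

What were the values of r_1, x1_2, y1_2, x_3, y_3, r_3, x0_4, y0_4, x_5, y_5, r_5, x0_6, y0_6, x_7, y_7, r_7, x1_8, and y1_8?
r_1 = 40; x1_2 = 301; y1_2 = 328; x_3 = 477; y_3 = 119; r_3 = 27; x0_4 = 382; y0_4 = 241; x_5 = 245; y_5 = 124; r_5 = 58; x0_6 = 229; y0_6 = 350; x_7 = 150; y_7 = 392; r_7 = 45; x1_8 = 308; y1_8 = 148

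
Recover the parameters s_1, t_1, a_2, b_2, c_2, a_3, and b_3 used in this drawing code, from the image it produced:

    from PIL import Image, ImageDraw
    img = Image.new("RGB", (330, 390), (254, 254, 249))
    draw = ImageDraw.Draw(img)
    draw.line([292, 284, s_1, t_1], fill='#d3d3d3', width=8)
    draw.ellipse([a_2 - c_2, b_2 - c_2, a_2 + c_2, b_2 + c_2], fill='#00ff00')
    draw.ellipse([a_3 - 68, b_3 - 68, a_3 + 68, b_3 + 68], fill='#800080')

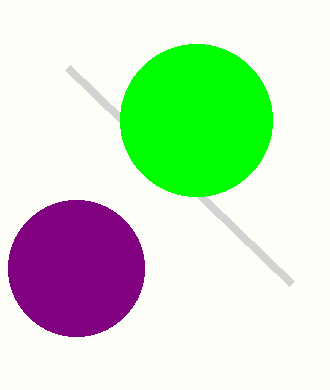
s_1 = 68, t_1 = 68, a_2 = 196, b_2 = 120, c_2 = 76, a_3 = 76, b_3 = 268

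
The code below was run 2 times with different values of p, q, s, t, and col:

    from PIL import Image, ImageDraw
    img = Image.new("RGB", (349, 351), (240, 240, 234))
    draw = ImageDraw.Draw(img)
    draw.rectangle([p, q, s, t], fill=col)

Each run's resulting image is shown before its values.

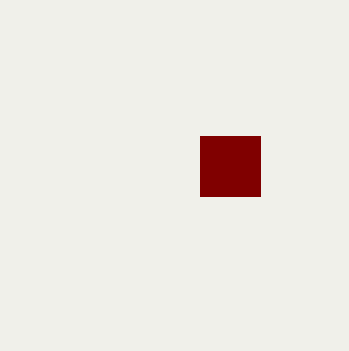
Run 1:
p = 200
q = 136
s = 260
t = 196
col = 'maroon'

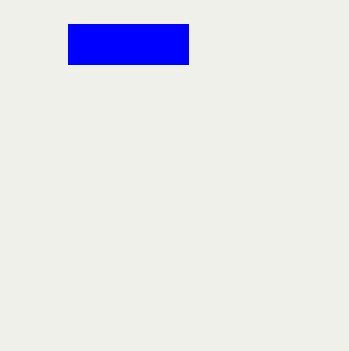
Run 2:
p = 68; q = 24; s = 188; t = 64; col = 'blue'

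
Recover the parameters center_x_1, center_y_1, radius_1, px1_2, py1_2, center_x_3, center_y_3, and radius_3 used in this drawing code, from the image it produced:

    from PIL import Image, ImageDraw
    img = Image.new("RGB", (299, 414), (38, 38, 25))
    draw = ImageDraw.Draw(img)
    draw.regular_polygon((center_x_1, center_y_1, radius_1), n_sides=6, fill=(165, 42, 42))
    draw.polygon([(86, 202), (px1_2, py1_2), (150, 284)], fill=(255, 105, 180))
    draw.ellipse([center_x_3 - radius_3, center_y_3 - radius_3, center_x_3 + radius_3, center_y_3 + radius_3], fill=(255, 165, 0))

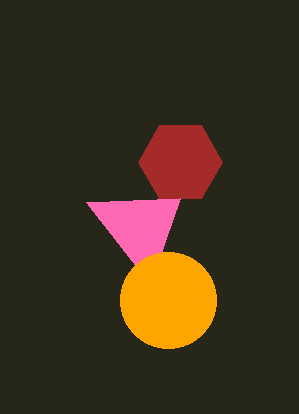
center_x_1 = 180, center_y_1 = 162, radius_1 = 42, px1_2 = 180, py1_2 = 198, center_x_3 = 168, center_y_3 = 300, radius_3 = 48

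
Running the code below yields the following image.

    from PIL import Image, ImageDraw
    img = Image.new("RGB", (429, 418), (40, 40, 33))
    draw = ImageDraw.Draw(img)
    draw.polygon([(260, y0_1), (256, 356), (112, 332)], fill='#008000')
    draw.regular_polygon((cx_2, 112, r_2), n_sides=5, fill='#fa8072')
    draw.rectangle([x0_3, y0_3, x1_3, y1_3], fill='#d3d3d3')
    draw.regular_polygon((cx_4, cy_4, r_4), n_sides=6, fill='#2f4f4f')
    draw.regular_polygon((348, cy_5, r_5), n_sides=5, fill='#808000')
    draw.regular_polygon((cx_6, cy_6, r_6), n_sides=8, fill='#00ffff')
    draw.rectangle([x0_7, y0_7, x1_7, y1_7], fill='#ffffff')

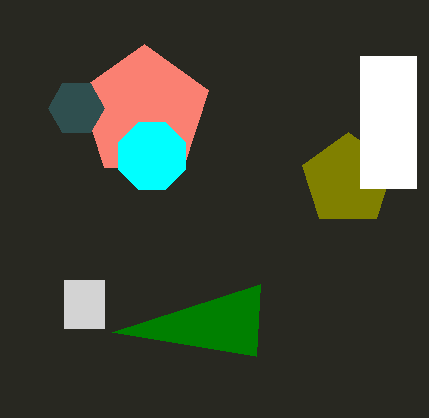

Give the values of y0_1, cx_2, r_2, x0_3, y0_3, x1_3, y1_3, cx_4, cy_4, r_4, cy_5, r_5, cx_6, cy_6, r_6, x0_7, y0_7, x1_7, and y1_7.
y0_1 = 284, cx_2 = 144, r_2 = 68, x0_3 = 64, y0_3 = 280, x1_3 = 104, y1_3 = 328, cx_4 = 76, cy_4 = 108, r_4 = 28, cy_5 = 180, r_5 = 48, cx_6 = 152, cy_6 = 156, r_6 = 36, x0_7 = 360, y0_7 = 56, x1_7 = 416, y1_7 = 188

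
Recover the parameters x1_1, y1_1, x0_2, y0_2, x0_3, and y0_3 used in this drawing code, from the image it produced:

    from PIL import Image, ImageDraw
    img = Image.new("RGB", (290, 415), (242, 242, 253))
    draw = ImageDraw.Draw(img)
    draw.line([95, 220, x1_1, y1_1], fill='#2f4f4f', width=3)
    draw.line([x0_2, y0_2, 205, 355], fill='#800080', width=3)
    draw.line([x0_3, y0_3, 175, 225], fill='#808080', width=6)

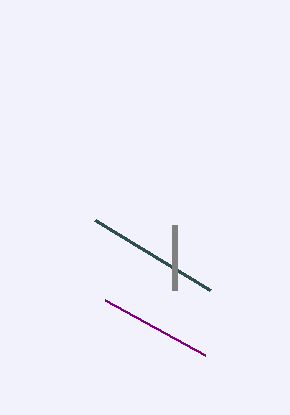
x1_1 = 210; y1_1 = 290; x0_2 = 105; y0_2 = 300; x0_3 = 175; y0_3 = 290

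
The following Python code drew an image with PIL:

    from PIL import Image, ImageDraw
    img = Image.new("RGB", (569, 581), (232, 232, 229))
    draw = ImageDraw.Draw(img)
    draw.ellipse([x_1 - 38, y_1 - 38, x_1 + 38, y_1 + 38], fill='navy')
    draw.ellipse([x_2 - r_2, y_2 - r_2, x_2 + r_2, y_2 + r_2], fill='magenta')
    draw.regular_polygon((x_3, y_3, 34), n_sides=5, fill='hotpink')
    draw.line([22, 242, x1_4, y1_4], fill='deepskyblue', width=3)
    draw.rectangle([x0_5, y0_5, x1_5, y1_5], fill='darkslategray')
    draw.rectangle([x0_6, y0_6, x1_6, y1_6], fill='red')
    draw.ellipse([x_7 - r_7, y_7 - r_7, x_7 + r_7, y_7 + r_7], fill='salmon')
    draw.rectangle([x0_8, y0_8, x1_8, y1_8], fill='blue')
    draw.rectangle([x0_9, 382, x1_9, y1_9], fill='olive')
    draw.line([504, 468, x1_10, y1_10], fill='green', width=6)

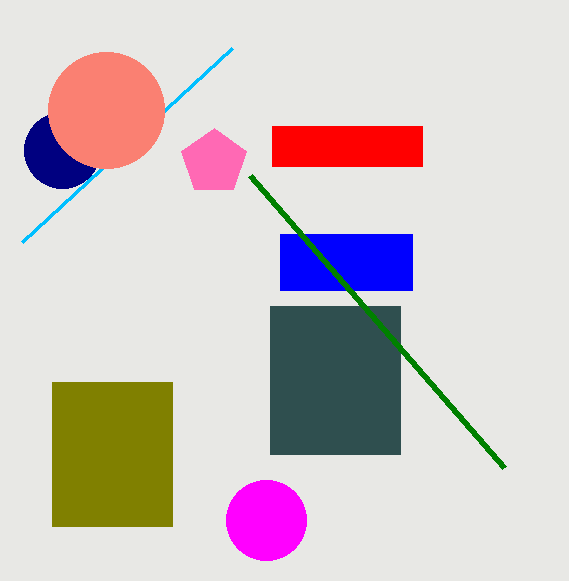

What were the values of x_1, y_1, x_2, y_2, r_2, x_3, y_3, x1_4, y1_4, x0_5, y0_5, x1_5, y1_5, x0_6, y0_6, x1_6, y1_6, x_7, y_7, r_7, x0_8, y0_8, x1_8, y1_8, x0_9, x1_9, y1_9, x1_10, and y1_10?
x_1 = 62, y_1 = 150, x_2 = 266, y_2 = 520, r_2 = 40, x_3 = 214, y_3 = 162, x1_4 = 232, y1_4 = 48, x0_5 = 270, y0_5 = 306, x1_5 = 400, y1_5 = 454, x0_6 = 272, y0_6 = 126, x1_6 = 422, y1_6 = 166, x_7 = 106, y_7 = 110, r_7 = 58, x0_8 = 280, y0_8 = 234, x1_8 = 412, y1_8 = 290, x0_9 = 52, x1_9 = 172, y1_9 = 526, x1_10 = 250, y1_10 = 176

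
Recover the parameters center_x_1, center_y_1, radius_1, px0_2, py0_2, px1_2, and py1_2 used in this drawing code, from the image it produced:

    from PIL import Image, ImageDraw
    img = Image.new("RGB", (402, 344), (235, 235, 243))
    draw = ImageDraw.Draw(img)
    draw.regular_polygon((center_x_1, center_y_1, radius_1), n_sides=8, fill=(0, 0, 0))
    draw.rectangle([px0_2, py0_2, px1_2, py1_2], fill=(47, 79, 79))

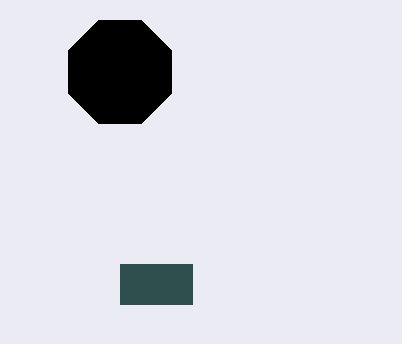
center_x_1 = 120, center_y_1 = 72, radius_1 = 56, px0_2 = 120, py0_2 = 264, px1_2 = 192, py1_2 = 304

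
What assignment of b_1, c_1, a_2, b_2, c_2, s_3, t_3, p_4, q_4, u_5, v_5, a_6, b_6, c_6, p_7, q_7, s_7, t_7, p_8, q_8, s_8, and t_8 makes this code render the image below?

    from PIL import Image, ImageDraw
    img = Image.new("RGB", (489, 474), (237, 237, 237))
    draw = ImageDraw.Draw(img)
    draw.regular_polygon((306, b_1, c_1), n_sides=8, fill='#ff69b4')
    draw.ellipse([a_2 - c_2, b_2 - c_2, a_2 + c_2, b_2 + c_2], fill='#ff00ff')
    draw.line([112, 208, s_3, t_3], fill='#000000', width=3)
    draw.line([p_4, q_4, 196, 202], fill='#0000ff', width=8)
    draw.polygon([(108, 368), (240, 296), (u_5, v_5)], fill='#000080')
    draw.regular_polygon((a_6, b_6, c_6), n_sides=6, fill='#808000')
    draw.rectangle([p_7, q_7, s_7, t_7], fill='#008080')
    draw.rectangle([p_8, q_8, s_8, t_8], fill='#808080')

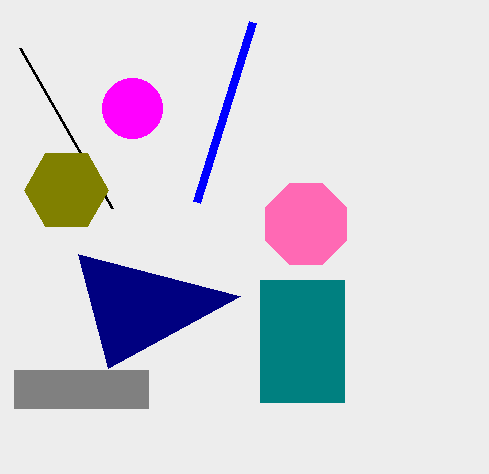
b_1 = 224, c_1 = 44, a_2 = 132, b_2 = 108, c_2 = 30, s_3 = 20, t_3 = 48, p_4 = 252, q_4 = 22, u_5 = 78, v_5 = 254, a_6 = 66, b_6 = 190, c_6 = 42, p_7 = 260, q_7 = 280, s_7 = 344, t_7 = 402, p_8 = 14, q_8 = 370, s_8 = 148, t_8 = 408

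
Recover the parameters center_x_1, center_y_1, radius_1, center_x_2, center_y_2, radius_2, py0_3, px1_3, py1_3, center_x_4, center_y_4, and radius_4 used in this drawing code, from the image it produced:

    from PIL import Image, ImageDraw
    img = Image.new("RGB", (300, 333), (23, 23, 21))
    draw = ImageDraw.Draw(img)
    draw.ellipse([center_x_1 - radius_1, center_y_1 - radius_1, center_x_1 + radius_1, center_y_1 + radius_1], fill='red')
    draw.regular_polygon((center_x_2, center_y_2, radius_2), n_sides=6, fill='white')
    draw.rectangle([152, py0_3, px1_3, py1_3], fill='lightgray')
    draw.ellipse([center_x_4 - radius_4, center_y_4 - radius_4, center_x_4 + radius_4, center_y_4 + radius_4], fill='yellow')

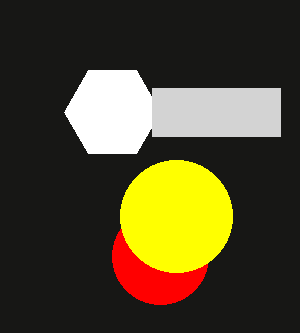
center_x_1 = 160; center_y_1 = 256; radius_1 = 48; center_x_2 = 112; center_y_2 = 112; radius_2 = 48; py0_3 = 88; px1_3 = 280; py1_3 = 136; center_x_4 = 176; center_y_4 = 216; radius_4 = 56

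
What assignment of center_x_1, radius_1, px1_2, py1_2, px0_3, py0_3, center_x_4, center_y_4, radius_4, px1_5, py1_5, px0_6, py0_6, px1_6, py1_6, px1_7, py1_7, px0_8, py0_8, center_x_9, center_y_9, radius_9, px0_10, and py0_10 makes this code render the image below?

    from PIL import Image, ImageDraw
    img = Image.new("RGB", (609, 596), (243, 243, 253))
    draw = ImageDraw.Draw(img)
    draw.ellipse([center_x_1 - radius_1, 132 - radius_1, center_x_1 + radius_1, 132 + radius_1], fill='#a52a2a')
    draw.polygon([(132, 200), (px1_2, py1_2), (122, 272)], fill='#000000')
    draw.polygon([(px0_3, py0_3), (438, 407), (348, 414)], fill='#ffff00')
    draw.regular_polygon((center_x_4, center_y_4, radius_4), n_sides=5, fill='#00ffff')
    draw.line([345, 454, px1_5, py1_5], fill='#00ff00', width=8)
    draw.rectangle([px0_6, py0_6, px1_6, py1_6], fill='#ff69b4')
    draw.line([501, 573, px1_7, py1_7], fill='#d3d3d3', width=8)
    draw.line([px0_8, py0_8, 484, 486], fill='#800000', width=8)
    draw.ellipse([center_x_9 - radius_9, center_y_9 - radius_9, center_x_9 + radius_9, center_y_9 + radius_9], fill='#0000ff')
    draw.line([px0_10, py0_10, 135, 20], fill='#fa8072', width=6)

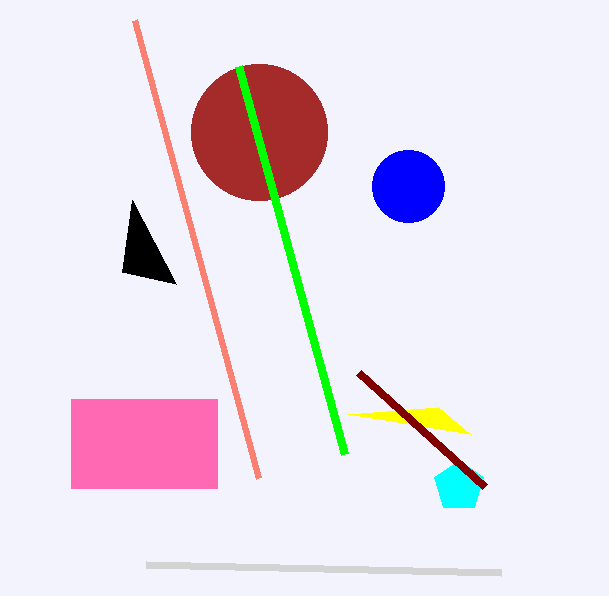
center_x_1 = 259, radius_1 = 68, px1_2 = 176, py1_2 = 284, px0_3 = 470, py0_3 = 434, center_x_4 = 459, center_y_4 = 486, radius_4 = 26, px1_5 = 239, py1_5 = 66, px0_6 = 71, py0_6 = 399, px1_6 = 217, py1_6 = 488, px1_7 = 146, py1_7 = 565, px0_8 = 358, py0_8 = 372, center_x_9 = 408, center_y_9 = 186, radius_9 = 36, px0_10 = 259, py0_10 = 478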